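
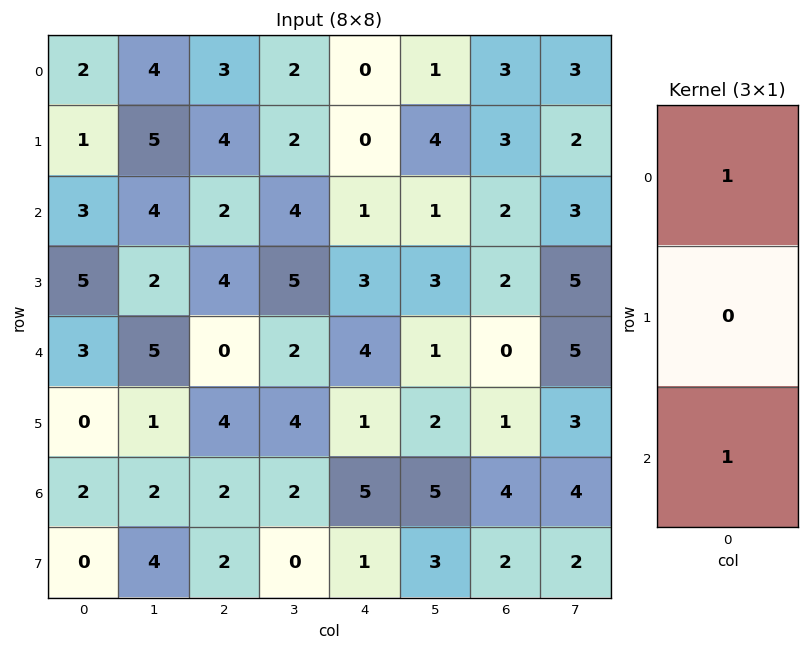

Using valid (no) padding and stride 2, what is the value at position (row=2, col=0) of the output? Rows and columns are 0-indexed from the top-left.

5

The receptive field on the input at this output position is [3 / 0 / 2]. Elementwise product with the kernel and sum: 3·1 + 2·1.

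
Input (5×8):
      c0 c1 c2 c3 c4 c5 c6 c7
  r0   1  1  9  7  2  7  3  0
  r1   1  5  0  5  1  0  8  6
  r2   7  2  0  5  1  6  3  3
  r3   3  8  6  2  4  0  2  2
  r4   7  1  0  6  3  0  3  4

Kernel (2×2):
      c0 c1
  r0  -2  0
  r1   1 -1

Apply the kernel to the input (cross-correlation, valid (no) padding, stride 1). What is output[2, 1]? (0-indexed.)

The receptive field on the input at this output position is [2 0 / 8 6]. Elementwise product with the kernel and sum: 2·-2 + 8·1 + 6·-1.

-2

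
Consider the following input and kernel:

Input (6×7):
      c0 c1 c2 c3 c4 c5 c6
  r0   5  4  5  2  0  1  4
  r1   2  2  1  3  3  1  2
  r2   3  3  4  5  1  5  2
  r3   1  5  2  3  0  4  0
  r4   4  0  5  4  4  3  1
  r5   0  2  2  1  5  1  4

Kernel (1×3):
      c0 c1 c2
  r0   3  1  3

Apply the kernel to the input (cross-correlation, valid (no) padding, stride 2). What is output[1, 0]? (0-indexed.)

24

The receptive field on the input at this output position is [3 3 4]. Elementwise product with the kernel and sum: 3·3 + 3·1 + 4·3.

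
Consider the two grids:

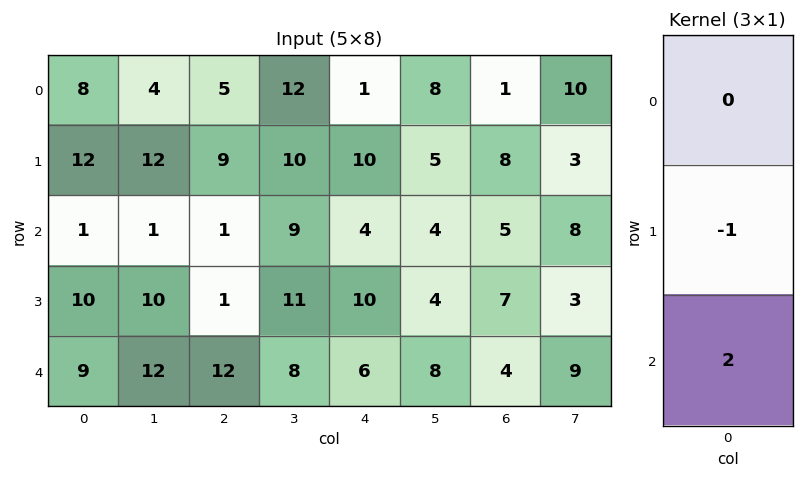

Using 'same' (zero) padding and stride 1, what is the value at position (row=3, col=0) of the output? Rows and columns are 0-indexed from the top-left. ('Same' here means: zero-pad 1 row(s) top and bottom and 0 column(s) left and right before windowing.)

The receptive field on the zero-padded input at this output position is [1 / 10 / 9]. Elementwise product with the kernel and sum: 10·-1 + 9·2.

8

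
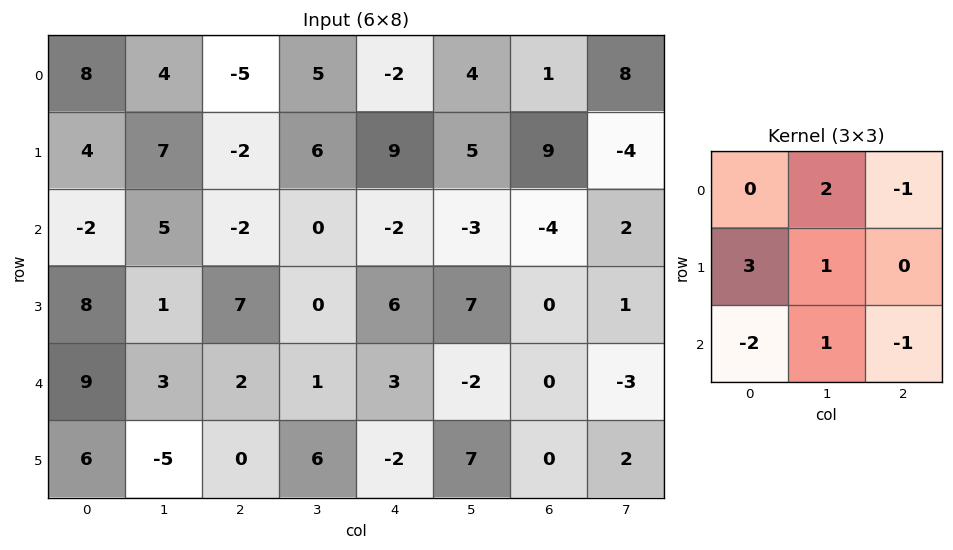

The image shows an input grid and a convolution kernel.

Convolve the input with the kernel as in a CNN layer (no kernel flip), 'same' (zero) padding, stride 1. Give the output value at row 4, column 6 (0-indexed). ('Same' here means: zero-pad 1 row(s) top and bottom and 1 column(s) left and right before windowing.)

-23

The receptive field on the zero-padded input at this output position is [7 0 1 / -2 0 -3 / 7 0 2]. Elementwise product with the kernel and sum: 0·2 + 1·-1 + -2·3 + 0·1 + 7·-2 + 0·1 + 2·-1.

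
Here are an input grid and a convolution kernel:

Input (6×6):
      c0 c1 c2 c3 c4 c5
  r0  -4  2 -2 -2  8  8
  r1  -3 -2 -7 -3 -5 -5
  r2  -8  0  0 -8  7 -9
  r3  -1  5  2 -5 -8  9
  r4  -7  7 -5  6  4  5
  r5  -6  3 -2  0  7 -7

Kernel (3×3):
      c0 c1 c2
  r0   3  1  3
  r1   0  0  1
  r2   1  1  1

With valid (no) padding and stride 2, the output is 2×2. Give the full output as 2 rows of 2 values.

-31 10
-27 10

Output[0,0]: The receptive field on the input at this output position is [-4 2 -2 / -3 -2 -7 / -8 0 0]. Elementwise product with the kernel and sum: -4·3 + 2·1 + -2·3 + -7·1 + -8·1 + 0·1 + 0·1.
Output[0,1]: The receptive field on the input at this output position is [-2 -2 8 / -7 -3 -5 / 0 -8 7]. Elementwise product with the kernel and sum: -2·3 + -2·1 + 8·3 + -5·1 + 0·1 + -8·1 + 7·1.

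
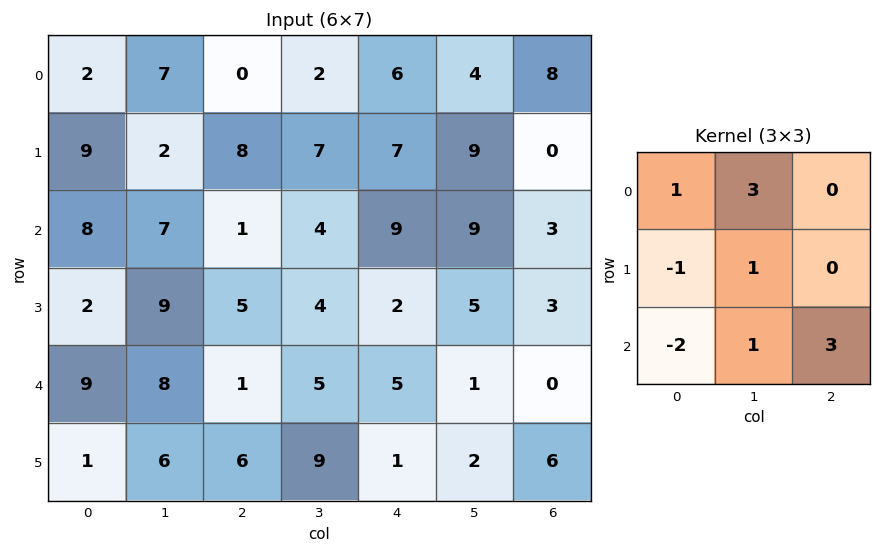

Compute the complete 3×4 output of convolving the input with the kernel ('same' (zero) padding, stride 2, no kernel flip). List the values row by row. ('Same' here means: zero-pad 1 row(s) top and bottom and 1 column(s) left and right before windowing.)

17 18 24 -14
64 19 42 -4
34 38 -1 15

Output[0,0]: The receptive field on the zero-padded input at this output position is [0 0 0 / 0 2 7 / 0 9 2]. Elementwise product with the kernel and sum: 0·1 + 0·3 + 0·-1 + 2·1 + 0·-2 + 9·1 + 2·3.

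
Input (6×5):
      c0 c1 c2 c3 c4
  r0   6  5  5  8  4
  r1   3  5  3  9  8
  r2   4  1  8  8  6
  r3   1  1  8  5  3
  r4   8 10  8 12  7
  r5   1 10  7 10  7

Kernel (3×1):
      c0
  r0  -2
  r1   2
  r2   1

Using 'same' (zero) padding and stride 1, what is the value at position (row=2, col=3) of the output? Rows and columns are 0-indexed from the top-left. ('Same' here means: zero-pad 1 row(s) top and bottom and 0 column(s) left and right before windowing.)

The receptive field on the zero-padded input at this output position is [9 / 8 / 5]. Elementwise product with the kernel and sum: 9·-2 + 8·2 + 5·1.

3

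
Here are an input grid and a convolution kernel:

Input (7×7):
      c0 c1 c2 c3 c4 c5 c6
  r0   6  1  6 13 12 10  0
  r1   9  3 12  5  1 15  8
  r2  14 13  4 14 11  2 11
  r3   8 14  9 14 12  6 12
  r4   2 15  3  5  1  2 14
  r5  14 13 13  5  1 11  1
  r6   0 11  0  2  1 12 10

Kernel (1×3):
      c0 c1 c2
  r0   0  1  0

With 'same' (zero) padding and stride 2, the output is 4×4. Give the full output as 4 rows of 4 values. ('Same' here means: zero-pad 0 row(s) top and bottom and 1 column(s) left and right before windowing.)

6 6 12 0
14 4 11 11
2 3 1 14
0 0 1 10

Output[0,0]: The receptive field on the zero-padded input at this output position is [0 6 1]. Elementwise product with the kernel and sum: 6·1.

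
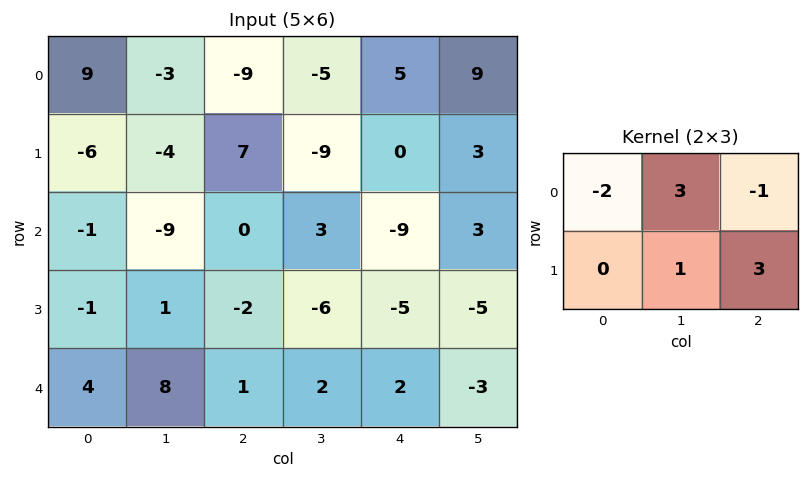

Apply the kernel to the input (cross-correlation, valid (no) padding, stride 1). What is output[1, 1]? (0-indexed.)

47

The receptive field on the input at this output position is [-4 7 -9 / -9 0 3]. Elementwise product with the kernel and sum: -4·-2 + 7·3 + -9·-1 + 0·1 + 3·3.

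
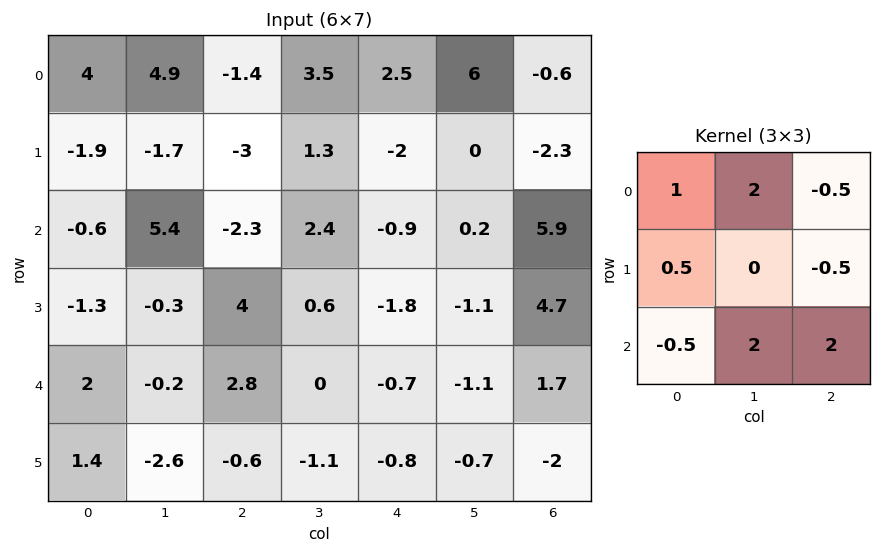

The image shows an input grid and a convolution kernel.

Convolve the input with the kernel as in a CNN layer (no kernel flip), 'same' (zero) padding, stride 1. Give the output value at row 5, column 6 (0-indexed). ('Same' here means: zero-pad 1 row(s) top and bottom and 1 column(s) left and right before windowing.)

The receptive field on the zero-padded input at this output position is [-1.1 1.7 0 / -0.7 -2 0 / 0 0 0]. Elementwise product with the kernel and sum: -1.1·1 + 1.7·2 + 0·-0.5 + -0.7·0.5 + 0·-0.5 + 0·-0.5 + 0·2 + 0·2.

1.95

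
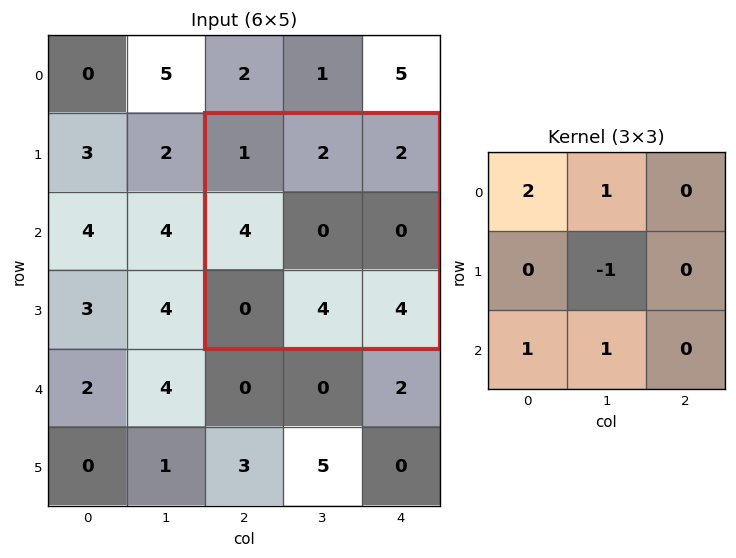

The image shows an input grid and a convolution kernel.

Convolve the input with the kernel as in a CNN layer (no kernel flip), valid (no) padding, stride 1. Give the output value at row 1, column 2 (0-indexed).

The receptive field on the input at this output position is [1 2 2 / 4 0 0 / 0 4 4]. Elementwise product with the kernel and sum: 1·2 + 2·1 + 0·-1 + 0·1 + 4·1.

8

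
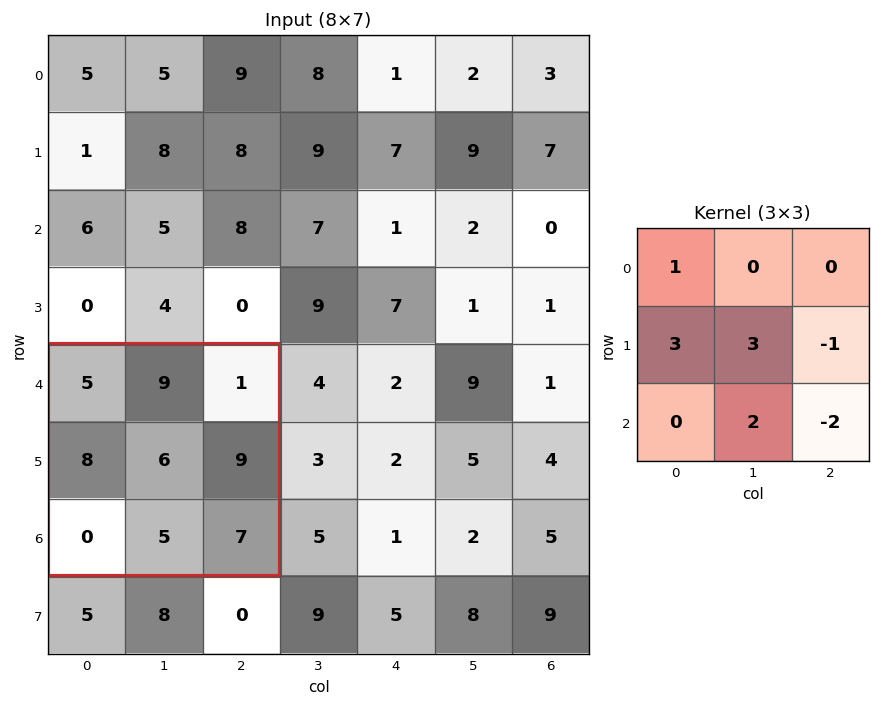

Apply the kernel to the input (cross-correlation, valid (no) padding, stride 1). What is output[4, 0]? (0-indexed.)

The receptive field on the input at this output position is [5 9 1 / 8 6 9 / 0 5 7]. Elementwise product with the kernel and sum: 5·1 + 8·3 + 6·3 + 9·-1 + 5·2 + 7·-2.

34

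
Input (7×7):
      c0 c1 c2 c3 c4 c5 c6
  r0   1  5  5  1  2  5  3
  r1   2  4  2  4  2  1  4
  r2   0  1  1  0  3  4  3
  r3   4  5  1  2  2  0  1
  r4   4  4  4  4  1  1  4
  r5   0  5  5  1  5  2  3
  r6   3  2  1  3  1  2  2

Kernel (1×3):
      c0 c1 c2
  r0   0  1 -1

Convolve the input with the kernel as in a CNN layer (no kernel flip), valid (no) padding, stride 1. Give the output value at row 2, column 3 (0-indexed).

-1

The receptive field on the input at this output position is [0 3 4]. Elementwise product with the kernel and sum: 3·1 + 4·-1.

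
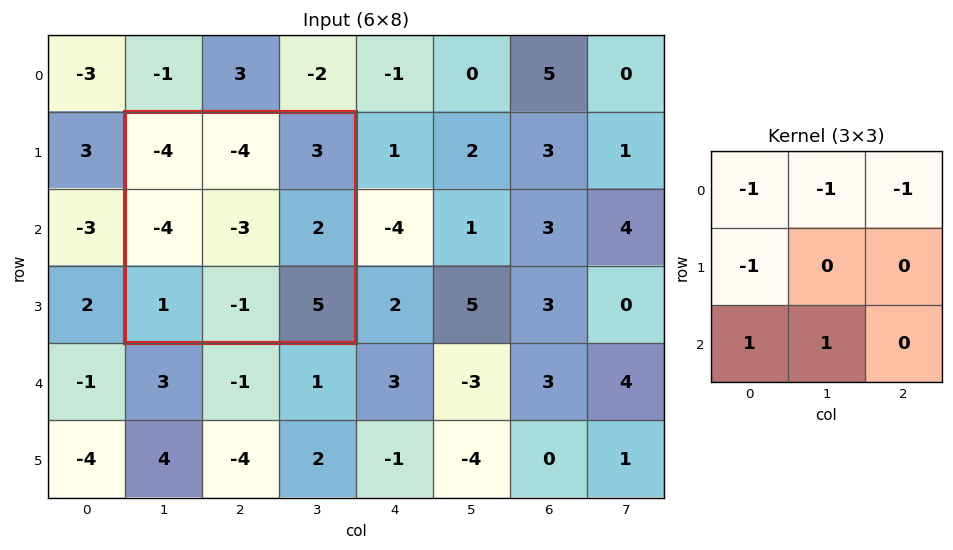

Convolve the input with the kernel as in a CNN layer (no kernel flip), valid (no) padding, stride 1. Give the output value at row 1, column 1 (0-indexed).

The receptive field on the input at this output position is [-4 -4 3 / -4 -3 2 / 1 -1 5]. Elementwise product with the kernel and sum: -4·-1 + -4·-1 + 3·-1 + -4·-1 + 1·1 + -1·1.

9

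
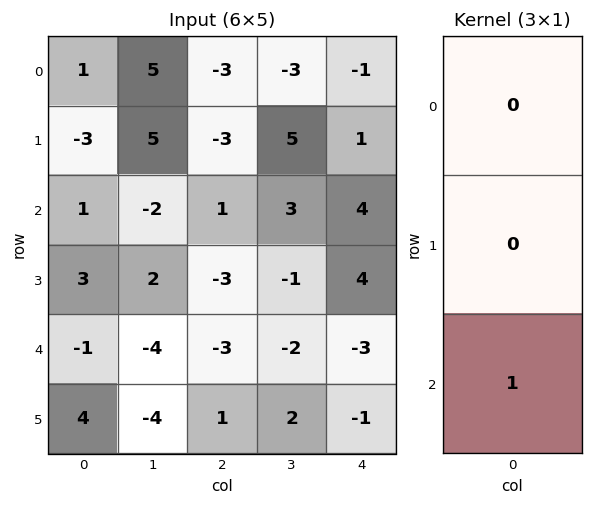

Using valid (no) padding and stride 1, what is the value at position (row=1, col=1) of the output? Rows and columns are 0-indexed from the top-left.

The receptive field on the input at this output position is [5 / -2 / 2]. Elementwise product with the kernel and sum: 2·1.

2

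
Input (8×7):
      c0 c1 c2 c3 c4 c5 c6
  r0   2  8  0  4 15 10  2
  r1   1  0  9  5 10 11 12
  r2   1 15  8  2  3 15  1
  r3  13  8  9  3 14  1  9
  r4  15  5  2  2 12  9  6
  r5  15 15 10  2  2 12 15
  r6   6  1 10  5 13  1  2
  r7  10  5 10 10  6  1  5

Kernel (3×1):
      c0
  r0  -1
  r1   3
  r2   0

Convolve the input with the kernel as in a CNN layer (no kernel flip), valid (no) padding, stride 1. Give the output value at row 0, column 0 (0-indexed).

1

The receptive field on the input at this output position is [2 / 1 / 1]. Elementwise product with the kernel and sum: 2·-1 + 1·3.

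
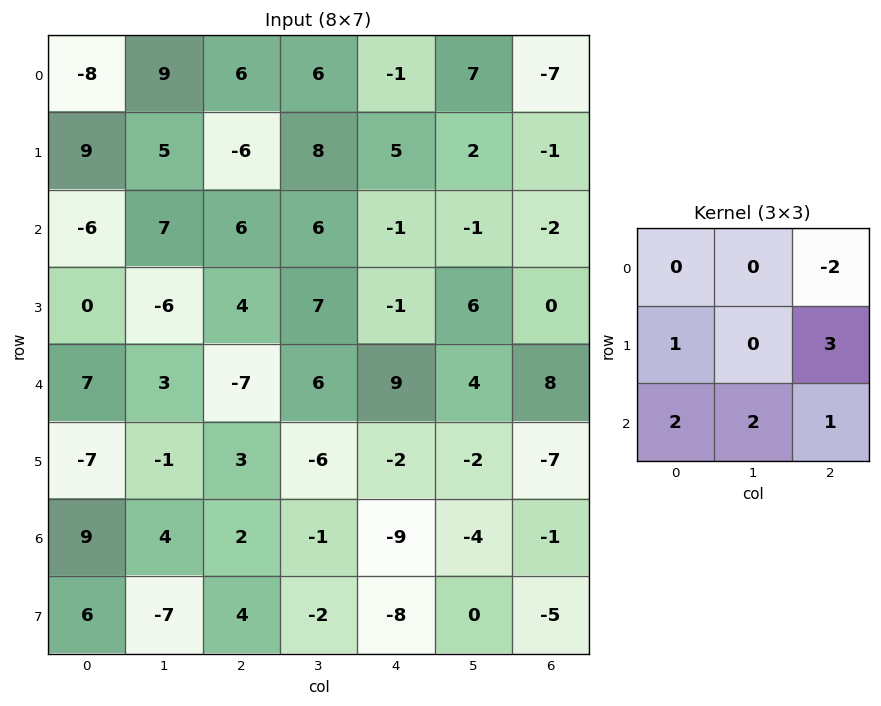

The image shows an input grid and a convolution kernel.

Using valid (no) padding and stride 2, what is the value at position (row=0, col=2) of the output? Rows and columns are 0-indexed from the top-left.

10

The receptive field on the input at this output position is [-1 7 -7 / 5 2 -1 / -1 -1 -2]. Elementwise product with the kernel and sum: -7·-2 + 5·1 + -1·3 + -1·2 + -1·2 + -2·1.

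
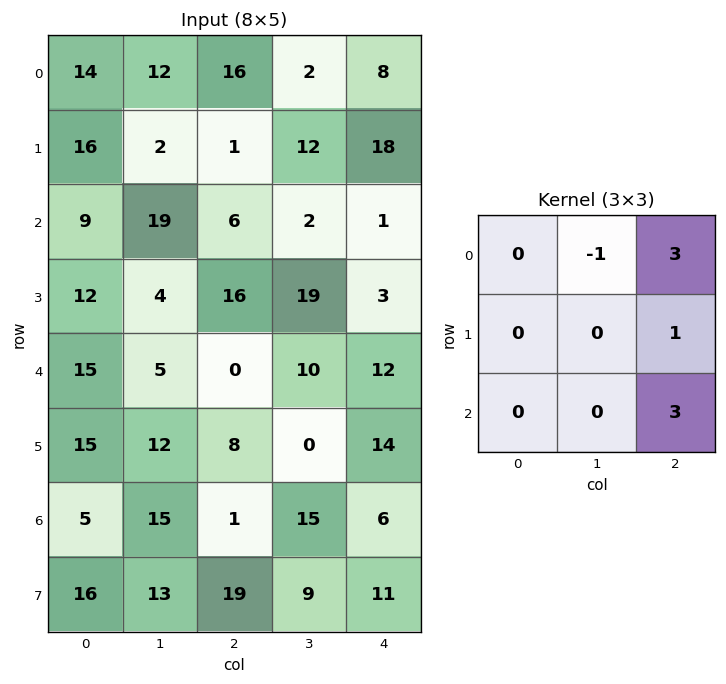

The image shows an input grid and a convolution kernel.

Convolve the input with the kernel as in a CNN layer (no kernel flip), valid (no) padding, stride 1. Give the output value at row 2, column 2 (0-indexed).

The receptive field on the input at this output position is [6 2 1 / 16 19 3 / 0 10 12]. Elementwise product with the kernel and sum: 2·-1 + 1·3 + 3·1 + 12·3.

40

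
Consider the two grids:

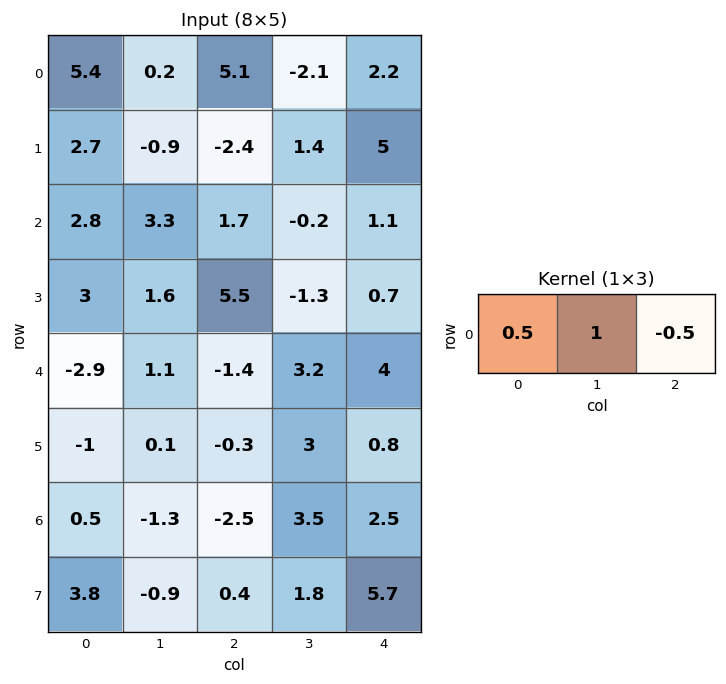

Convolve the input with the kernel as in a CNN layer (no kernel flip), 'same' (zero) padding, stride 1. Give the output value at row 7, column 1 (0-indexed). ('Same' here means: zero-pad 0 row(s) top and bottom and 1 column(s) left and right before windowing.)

0.8

The receptive field on the zero-padded input at this output position is [3.8 -0.9 0.4]. Elementwise product with the kernel and sum: 3.8·0.5 + -0.9·1 + 0.4·-0.5.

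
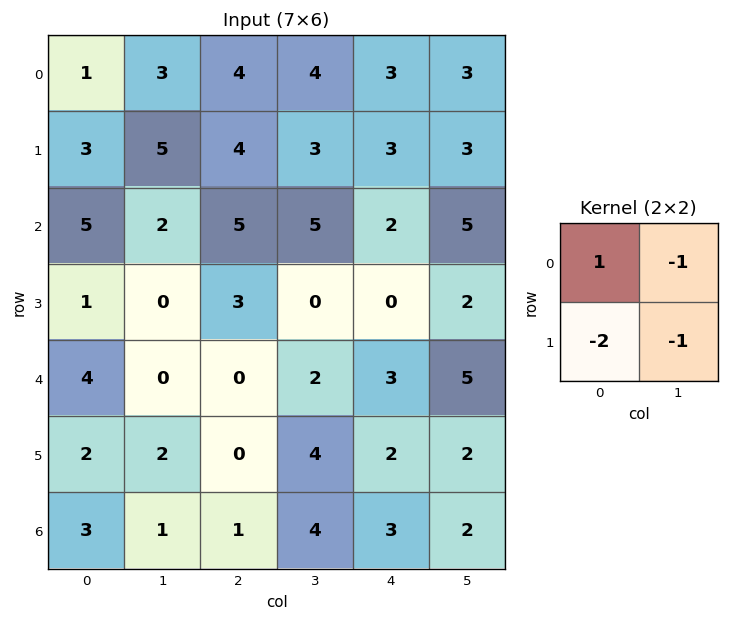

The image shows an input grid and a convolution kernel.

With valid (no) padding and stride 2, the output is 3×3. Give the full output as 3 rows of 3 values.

Output[0,0]: The receptive field on the input at this output position is [1 3 / 3 5]. Elementwise product with the kernel and sum: 1·1 + 3·-1 + 3·-2 + 5·-1.

-13 -11 -9
1 -6 -5
-2 -6 -8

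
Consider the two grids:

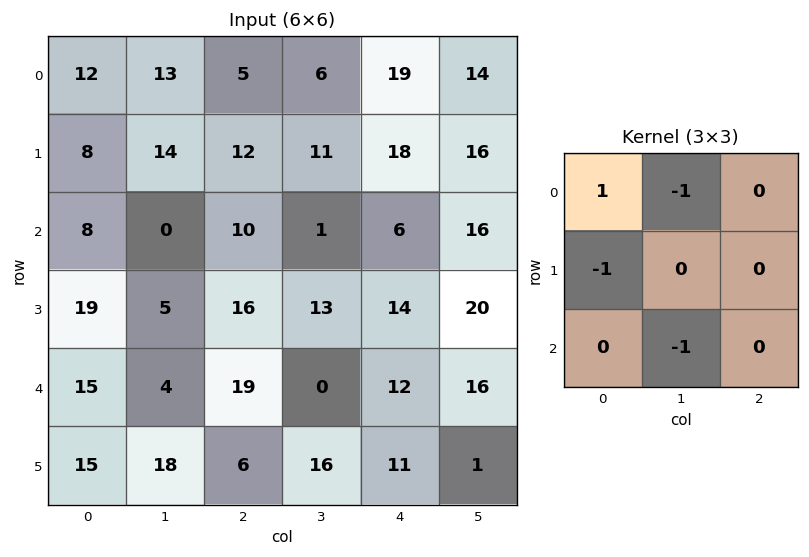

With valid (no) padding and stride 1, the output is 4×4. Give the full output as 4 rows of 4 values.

-9 -16 -14 -30
-19 -14 -22 -22
-15 -34 -7 -30
-19 -21 -32 -12

Output[0,0]: The receptive field on the input at this output position is [12 13 5 / 8 14 12 / 8 0 10]. Elementwise product with the kernel and sum: 12·1 + 13·-1 + 8·-1 + 0·-1.
Output[0,1]: The receptive field on the input at this output position is [13 5 6 / 14 12 11 / 0 10 1]. Elementwise product with the kernel and sum: 13·1 + 5·-1 + 14·-1 + 10·-1.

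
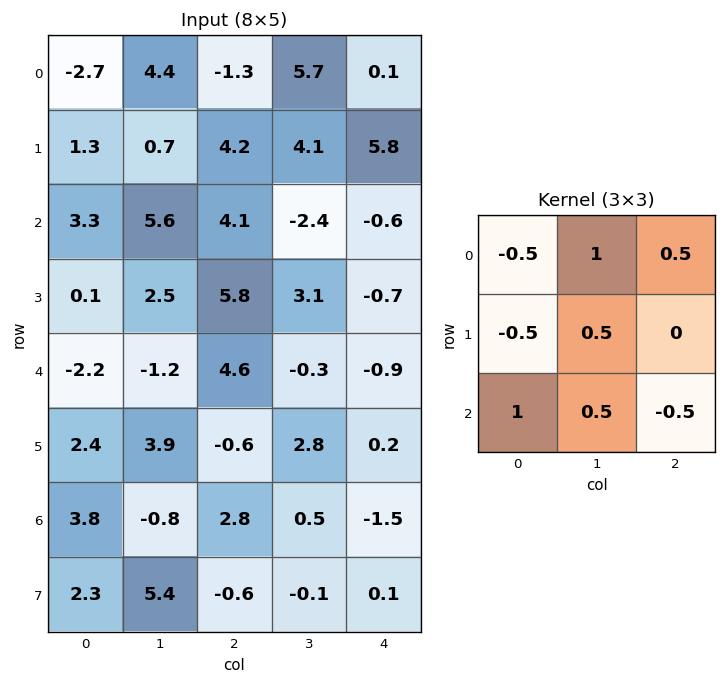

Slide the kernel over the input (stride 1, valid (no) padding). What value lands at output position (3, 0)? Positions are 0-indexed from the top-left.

The receptive field on the input at this output position is [0.1 2.5 5.8 / -2.2 -1.2 4.6 / 2.4 3.9 -0.6]. Elementwise product with the kernel and sum: 0.1·-0.5 + 2.5·1 + 5.8·0.5 + -2.2·-0.5 + -1.2·0.5 + 2.4·1 + 3.9·0.5 + -0.6·-0.5.

10.5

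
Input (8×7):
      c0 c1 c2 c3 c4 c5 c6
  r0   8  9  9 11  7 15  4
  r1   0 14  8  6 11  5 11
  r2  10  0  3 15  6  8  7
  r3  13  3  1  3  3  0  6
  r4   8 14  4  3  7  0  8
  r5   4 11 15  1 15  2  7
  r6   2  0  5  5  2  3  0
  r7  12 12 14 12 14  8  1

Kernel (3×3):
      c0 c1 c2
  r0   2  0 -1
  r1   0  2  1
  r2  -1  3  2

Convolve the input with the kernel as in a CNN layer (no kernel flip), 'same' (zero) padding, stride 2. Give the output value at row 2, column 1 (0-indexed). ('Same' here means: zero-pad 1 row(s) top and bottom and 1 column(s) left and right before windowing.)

The receptive field on the zero-padded input at this output position is [3 1 3 / 14 4 3 / 11 15 1]. Elementwise product with the kernel and sum: 3·2 + 3·-1 + 4·2 + 3·1 + 11·-1 + 15·3 + 1·2.

50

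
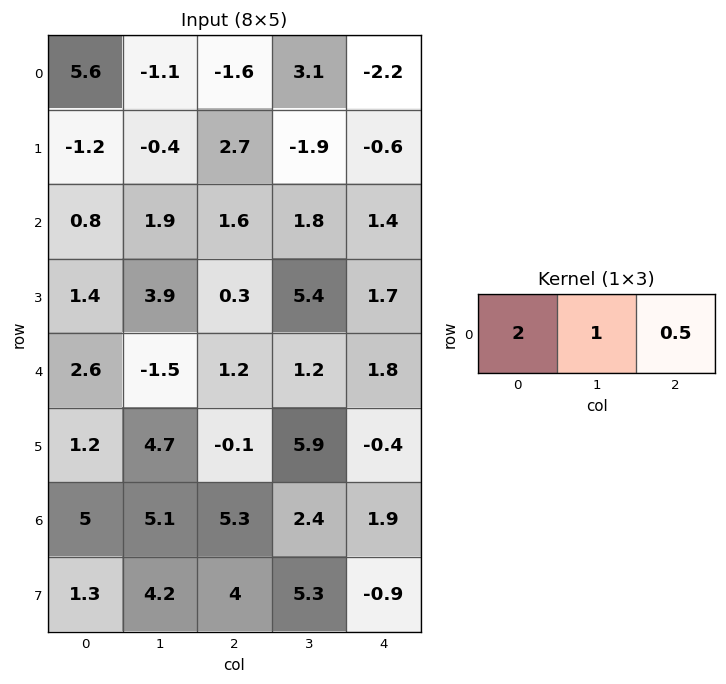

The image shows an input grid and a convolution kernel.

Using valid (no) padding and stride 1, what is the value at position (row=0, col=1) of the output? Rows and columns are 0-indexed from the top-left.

-2.25

The receptive field on the input at this output position is [-1.1 -1.6 3.1]. Elementwise product with the kernel and sum: -1.1·2 + -1.6·1 + 3.1·0.5.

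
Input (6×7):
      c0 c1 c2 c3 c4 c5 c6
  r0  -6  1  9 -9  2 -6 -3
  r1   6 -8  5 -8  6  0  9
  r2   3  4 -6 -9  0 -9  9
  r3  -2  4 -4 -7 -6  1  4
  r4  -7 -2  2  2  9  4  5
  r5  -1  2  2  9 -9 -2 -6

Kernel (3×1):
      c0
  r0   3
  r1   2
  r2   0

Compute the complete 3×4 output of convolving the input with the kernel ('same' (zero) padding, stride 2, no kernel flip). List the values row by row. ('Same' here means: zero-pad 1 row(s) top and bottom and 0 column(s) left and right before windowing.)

-12 18 4 -6
24 3 18 45
-20 -8 0 22

Output[0,0]: The receptive field on the zero-padded input at this output position is [0 / -6 / 6]. Elementwise product with the kernel and sum: 0·3 + -6·2.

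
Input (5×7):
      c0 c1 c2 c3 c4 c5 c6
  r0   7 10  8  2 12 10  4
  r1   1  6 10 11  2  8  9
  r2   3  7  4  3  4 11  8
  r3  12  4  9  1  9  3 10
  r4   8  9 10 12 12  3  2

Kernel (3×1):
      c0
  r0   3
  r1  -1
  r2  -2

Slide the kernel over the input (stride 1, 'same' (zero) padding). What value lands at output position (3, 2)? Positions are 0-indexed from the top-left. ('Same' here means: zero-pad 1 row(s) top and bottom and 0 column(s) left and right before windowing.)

-17

The receptive field on the zero-padded input at this output position is [4 / 9 / 10]. Elementwise product with the kernel and sum: 4·3 + 9·-1 + 10·-2.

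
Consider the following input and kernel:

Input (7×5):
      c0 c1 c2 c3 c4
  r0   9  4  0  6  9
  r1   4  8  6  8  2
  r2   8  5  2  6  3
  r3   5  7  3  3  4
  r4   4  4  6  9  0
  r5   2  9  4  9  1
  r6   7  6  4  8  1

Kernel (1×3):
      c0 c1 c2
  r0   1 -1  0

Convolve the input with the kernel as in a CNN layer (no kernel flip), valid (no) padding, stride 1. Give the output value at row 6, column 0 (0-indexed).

1

The receptive field on the input at this output position is [7 6 4]. Elementwise product with the kernel and sum: 7·1 + 6·-1.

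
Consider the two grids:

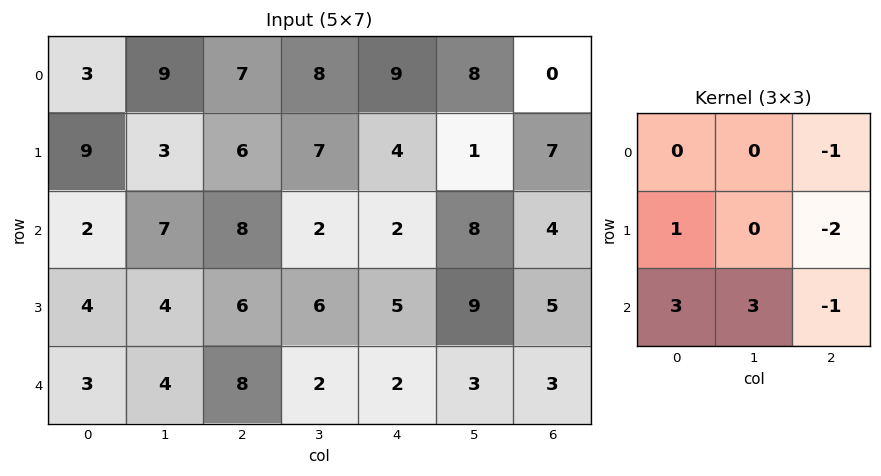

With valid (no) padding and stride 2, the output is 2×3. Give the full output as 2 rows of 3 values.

Output[0,0]: The receptive field on the input at this output position is [3 9 7 / 9 3 6 / 2 7 8]. Elementwise product with the kernel and sum: 7·-1 + 9·1 + 6·-2 + 2·3 + 7·3 + 8·-1.
Output[0,1]: The receptive field on the input at this output position is [7 8 9 / 6 7 4 / 8 2 2]. Elementwise product with the kernel and sum: 9·-1 + 6·1 + 4·-2 + 8·3 + 2·3 + 2·-1.

9 17 16
-3 22 3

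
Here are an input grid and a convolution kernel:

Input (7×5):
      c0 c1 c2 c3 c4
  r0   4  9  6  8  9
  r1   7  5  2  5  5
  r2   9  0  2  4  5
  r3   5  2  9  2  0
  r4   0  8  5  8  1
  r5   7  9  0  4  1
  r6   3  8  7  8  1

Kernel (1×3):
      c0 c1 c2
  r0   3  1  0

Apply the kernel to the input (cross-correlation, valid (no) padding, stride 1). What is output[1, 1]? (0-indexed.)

17

The receptive field on the input at this output position is [5 2 5]. Elementwise product with the kernel and sum: 5·3 + 2·1.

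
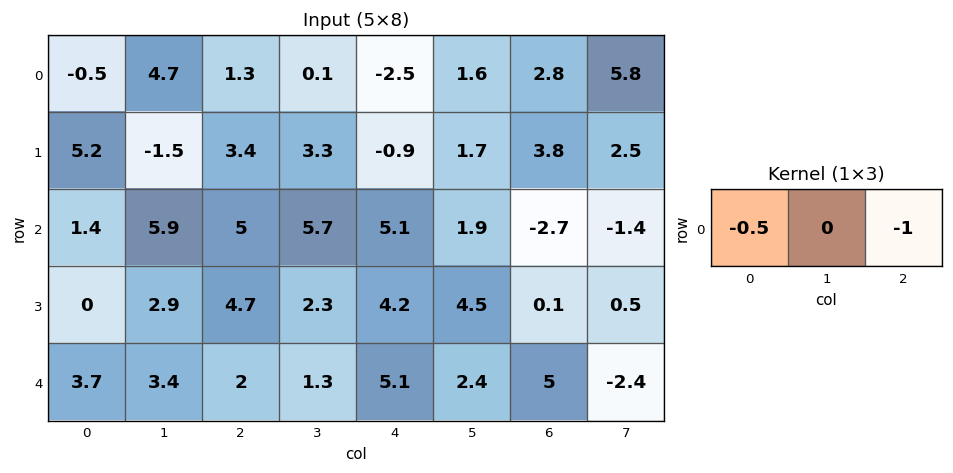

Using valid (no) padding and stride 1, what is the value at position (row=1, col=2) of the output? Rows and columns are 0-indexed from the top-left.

-0.8

The receptive field on the input at this output position is [3.4 3.3 -0.9]. Elementwise product with the kernel and sum: 3.4·-0.5 + -0.9·-1.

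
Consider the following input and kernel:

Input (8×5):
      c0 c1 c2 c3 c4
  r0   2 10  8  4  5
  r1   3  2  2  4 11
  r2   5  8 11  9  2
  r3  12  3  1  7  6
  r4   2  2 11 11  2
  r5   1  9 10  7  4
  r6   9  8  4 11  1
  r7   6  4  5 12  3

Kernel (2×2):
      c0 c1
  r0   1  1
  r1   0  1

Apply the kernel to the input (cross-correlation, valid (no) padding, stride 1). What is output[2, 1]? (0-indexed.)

20

The receptive field on the input at this output position is [8 11 / 3 1]. Elementwise product with the kernel and sum: 8·1 + 11·1 + 1·1.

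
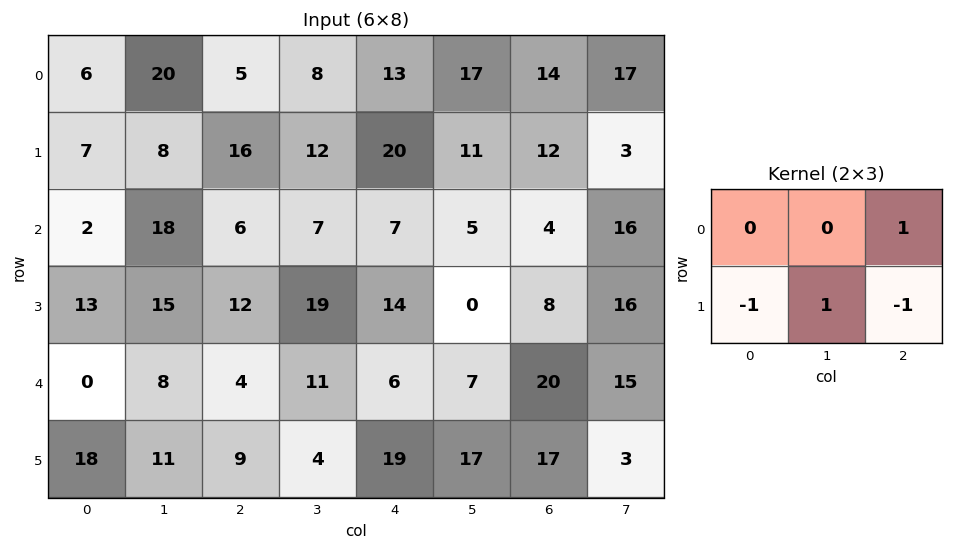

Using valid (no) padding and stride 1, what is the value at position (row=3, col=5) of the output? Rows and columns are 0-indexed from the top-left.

The receptive field on the input at this output position is [0 8 16 / 7 20 15]. Elementwise product with the kernel and sum: 16·1 + 7·-1 + 20·1 + 15·-1.

14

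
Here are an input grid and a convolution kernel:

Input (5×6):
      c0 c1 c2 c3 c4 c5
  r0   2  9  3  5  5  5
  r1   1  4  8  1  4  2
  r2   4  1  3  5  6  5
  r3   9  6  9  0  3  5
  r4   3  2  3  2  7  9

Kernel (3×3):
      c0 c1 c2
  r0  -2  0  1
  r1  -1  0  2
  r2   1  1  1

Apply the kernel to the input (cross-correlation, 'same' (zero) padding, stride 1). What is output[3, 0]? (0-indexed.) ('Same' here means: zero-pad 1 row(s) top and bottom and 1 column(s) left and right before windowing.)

The receptive field on the zero-padded input at this output position is [0 4 1 / 0 9 6 / 0 3 2]. Elementwise product with the kernel and sum: 0·-2 + 1·1 + 0·-1 + 6·2 + 0·1 + 3·1 + 2·1.

18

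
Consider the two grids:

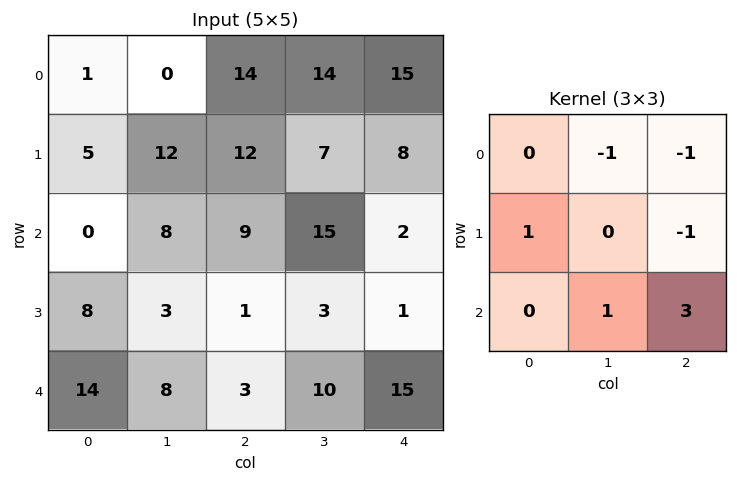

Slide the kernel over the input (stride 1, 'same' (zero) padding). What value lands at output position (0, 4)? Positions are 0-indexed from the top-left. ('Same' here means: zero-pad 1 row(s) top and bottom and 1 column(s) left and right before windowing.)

The receptive field on the zero-padded input at this output position is [0 0 0 / 14 15 0 / 7 8 0]. Elementwise product with the kernel and sum: 0·-1 + 0·-1 + 14·1 + 0·-1 + 8·1 + 0·3.

22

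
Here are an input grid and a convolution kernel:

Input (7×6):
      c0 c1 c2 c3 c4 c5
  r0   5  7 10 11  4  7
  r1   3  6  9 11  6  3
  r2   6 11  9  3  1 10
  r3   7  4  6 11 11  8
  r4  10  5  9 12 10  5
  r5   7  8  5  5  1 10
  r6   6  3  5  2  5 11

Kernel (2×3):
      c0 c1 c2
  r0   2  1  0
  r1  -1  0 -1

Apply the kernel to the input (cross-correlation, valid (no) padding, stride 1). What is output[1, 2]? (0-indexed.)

The receptive field on the input at this output position is [9 11 6 / 9 3 1]. Elementwise product with the kernel and sum: 9·2 + 11·1 + 9·-1 + 1·-1.

19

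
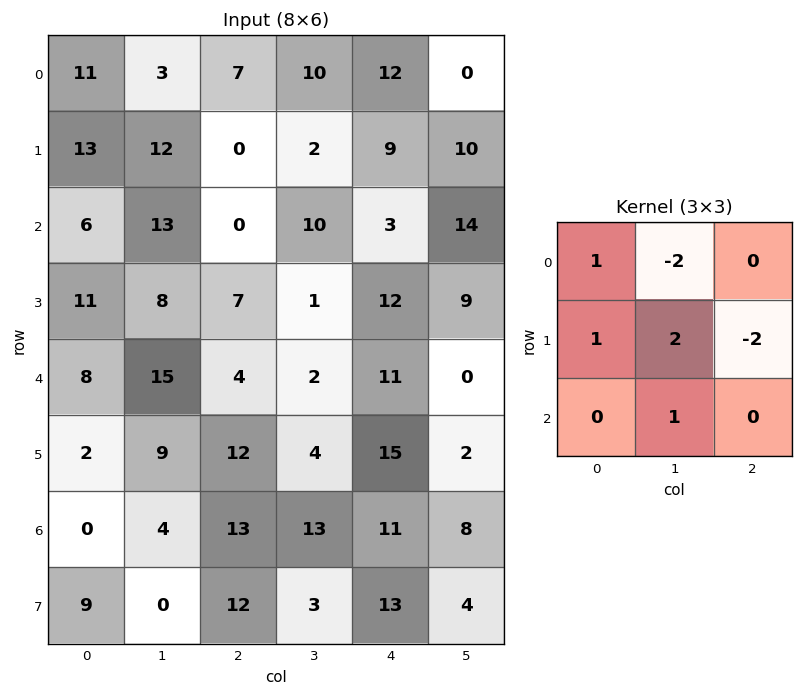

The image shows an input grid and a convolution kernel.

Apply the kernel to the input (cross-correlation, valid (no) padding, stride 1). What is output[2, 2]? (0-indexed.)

The receptive field on the input at this output position is [0 10 3 / 7 1 12 / 4 2 11]. Elementwise product with the kernel and sum: 0·1 + 10·-2 + 7·1 + 1·2 + 12·-2 + 2·1.

-33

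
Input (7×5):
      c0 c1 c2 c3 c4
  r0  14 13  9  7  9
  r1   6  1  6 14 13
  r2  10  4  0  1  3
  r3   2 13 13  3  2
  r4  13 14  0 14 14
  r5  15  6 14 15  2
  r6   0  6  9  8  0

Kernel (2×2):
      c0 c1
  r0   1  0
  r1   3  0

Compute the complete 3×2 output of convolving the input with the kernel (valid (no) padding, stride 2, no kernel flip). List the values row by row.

Output[0,0]: The receptive field on the input at this output position is [14 13 / 6 1]. Elementwise product with the kernel and sum: 14·1 + 6·3.

32 27
16 39
58 42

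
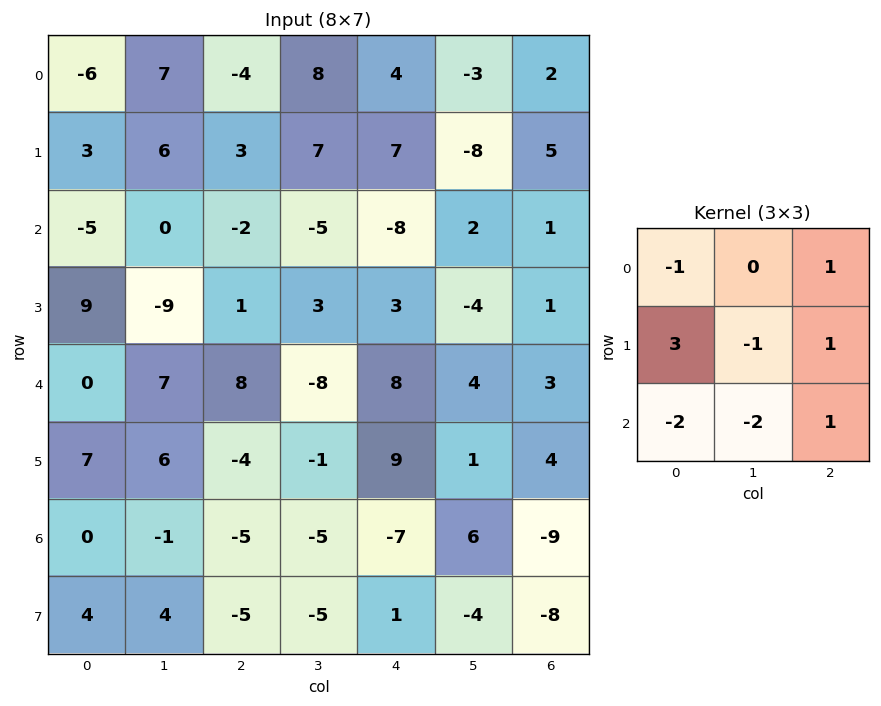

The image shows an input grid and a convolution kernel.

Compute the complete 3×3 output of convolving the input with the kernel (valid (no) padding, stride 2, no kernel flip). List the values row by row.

Output[0,0]: The receptive field on the input at this output position is [-6 7 -4 / 3 6 3 / -5 0 -2]. Elementwise product with the kernel and sum: -6·-1 + -4·1 + 3·3 + 6·-1 + 3·1 + -5·-2 + 0·-2 + -2·1.
Output[0,1]: The receptive field on the input at this output position is [-4 8 4 / 3 7 7 / -2 -5 -8]. Elementwise product with the kernel and sum: -4·-1 + 4·1 + 3·3 + 7·-1 + 7·1 + -2·-2 + -5·-2 + -8·1.

16 23 45
34 5 2
16 11 18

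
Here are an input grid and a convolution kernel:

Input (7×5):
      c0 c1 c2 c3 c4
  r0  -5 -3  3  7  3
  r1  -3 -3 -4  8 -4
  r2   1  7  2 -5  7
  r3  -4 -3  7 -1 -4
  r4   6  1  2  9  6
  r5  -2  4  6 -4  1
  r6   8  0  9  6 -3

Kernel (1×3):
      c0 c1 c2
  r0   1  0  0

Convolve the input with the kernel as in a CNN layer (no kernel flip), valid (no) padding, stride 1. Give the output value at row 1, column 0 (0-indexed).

The receptive field on the input at this output position is [-3 -3 -4]. Elementwise product with the kernel and sum: -3·1.

-3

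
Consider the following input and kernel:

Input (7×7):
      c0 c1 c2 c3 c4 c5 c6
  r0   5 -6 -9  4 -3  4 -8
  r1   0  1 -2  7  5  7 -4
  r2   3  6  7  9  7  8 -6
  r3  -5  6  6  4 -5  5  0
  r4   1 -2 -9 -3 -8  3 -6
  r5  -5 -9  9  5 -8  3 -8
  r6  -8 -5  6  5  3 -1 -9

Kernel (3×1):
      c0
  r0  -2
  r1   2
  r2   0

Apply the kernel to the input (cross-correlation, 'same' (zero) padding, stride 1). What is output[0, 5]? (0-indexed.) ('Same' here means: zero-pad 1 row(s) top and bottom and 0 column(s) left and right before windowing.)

The receptive field on the zero-padded input at this output position is [0 / 4 / 7]. Elementwise product with the kernel and sum: 0·-2 + 4·2.

8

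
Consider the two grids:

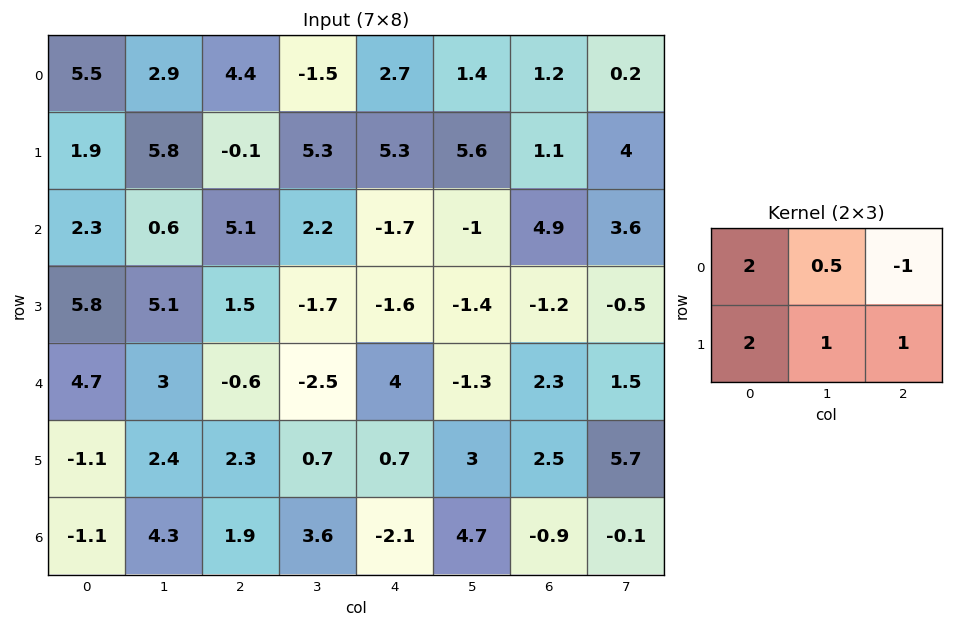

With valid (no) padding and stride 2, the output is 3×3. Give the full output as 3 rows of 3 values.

17.55 15.75 22.2
18 12.7 -14.6
14 -0.45 11.95

Output[0,0]: The receptive field on the input at this output position is [5.5 2.9 4.4 / 1.9 5.8 -0.1]. Elementwise product with the kernel and sum: 5.5·2 + 2.9·0.5 + 4.4·-1 + 1.9·2 + 5.8·1 + -0.1·1.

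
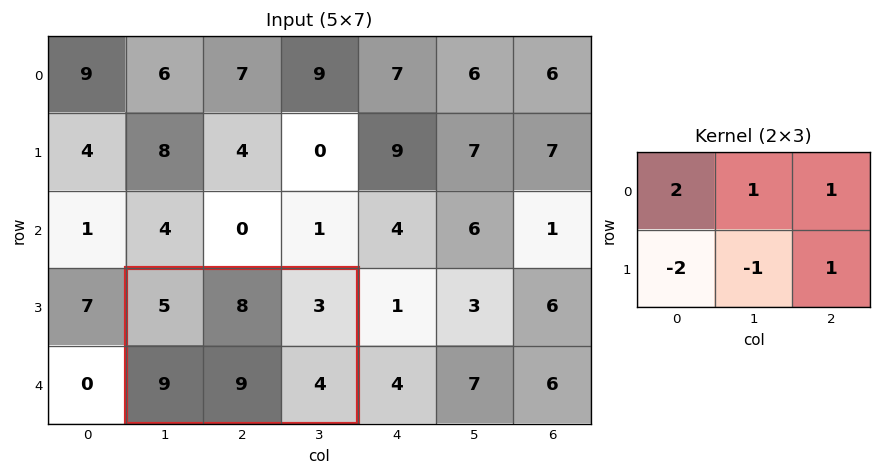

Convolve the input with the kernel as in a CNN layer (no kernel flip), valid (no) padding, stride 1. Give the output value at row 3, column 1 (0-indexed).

The receptive field on the input at this output position is [5 8 3 / 9 9 4]. Elementwise product with the kernel and sum: 5·2 + 8·1 + 3·1 + 9·-2 + 9·-1 + 4·1.

-2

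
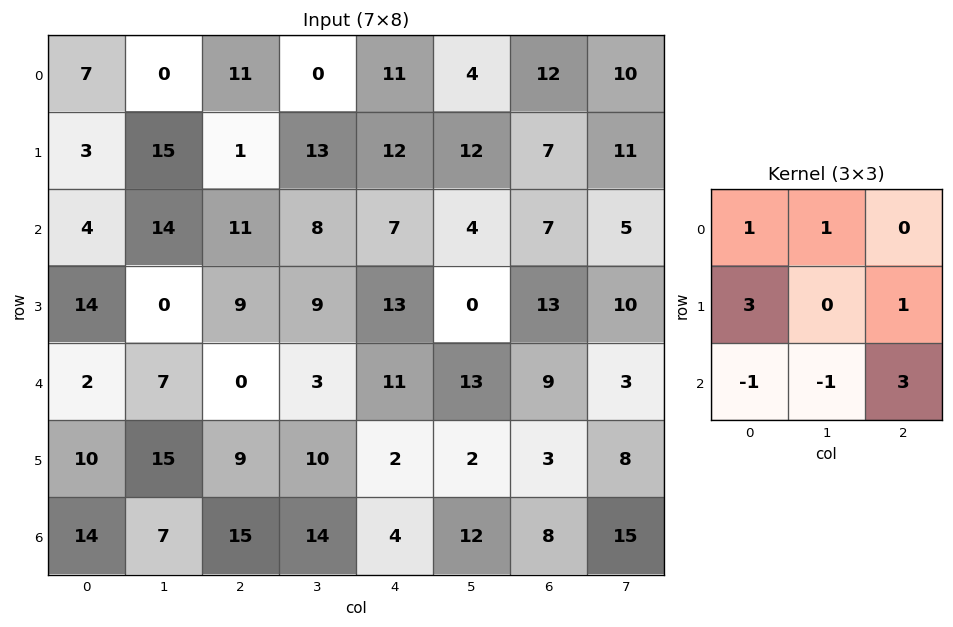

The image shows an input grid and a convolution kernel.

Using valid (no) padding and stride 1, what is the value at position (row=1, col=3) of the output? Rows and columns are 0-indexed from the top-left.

31

The receptive field on the input at this output position is [13 12 12 / 8 7 4 / 9 13 0]. Elementwise product with the kernel and sum: 13·1 + 12·1 + 8·3 + 4·1 + 9·-1 + 13·-1 + 0·3.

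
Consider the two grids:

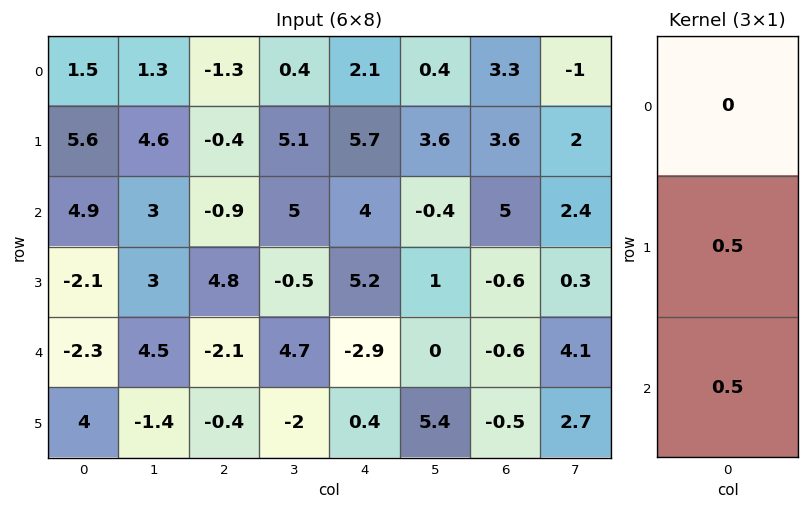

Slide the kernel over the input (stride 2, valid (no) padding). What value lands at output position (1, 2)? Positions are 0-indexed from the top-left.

The receptive field on the input at this output position is [4 / 5.2 / -2.9]. Elementwise product with the kernel and sum: 5.2·0.5 + -2.9·0.5.

1.15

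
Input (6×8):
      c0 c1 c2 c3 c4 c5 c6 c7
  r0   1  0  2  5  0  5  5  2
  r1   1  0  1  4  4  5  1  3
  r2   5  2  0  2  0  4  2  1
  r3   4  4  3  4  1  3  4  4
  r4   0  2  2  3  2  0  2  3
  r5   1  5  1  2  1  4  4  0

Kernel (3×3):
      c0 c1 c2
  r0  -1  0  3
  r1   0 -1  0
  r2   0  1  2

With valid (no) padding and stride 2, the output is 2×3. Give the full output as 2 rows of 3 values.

7 -4 18
-3 3 7

Output[0,0]: The receptive field on the input at this output position is [1 0 2 / 1 0 1 / 5 2 0]. Elementwise product with the kernel and sum: 1·-1 + 2·3 + 0·-1 + 2·1 + 0·2.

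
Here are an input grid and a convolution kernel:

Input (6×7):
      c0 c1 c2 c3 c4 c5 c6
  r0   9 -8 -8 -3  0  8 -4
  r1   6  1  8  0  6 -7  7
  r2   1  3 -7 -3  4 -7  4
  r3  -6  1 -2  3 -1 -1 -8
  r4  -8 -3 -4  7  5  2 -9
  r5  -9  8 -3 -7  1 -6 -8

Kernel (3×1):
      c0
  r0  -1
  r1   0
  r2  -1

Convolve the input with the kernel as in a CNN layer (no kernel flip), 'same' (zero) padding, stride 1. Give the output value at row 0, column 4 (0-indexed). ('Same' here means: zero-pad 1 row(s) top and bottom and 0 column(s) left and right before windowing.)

The receptive field on the zero-padded input at this output position is [0 / 0 / 6]. Elementwise product with the kernel and sum: 0·-1 + 6·-1.

-6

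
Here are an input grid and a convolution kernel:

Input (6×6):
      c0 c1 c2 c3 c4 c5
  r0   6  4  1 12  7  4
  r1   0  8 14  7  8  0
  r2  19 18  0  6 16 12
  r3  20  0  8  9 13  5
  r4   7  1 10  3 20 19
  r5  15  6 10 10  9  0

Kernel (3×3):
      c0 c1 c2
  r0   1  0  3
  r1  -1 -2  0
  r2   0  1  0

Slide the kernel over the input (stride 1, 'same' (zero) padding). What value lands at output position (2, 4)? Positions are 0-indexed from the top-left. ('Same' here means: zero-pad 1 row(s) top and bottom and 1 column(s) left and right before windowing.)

-18

The receptive field on the zero-padded input at this output position is [7 8 0 / 6 16 12 / 9 13 5]. Elementwise product with the kernel and sum: 7·1 + 0·3 + 6·-1 + 16·-2 + 13·1.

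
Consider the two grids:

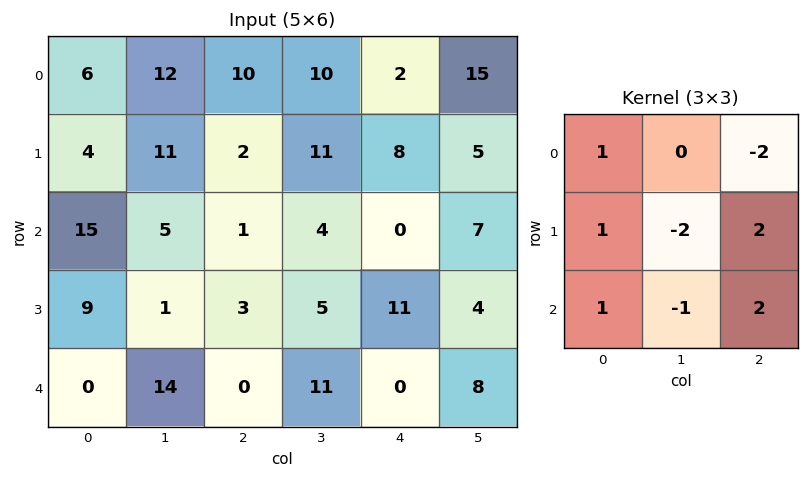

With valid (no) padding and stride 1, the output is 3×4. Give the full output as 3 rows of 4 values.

-16 33 -1 3
21 8 -1 21
12 38 5 8

Output[0,0]: The receptive field on the input at this output position is [6 12 10 / 4 11 2 / 15 5 1]. Elementwise product with the kernel and sum: 6·1 + 10·-2 + 4·1 + 11·-2 + 2·2 + 15·1 + 5·-1 + 1·2.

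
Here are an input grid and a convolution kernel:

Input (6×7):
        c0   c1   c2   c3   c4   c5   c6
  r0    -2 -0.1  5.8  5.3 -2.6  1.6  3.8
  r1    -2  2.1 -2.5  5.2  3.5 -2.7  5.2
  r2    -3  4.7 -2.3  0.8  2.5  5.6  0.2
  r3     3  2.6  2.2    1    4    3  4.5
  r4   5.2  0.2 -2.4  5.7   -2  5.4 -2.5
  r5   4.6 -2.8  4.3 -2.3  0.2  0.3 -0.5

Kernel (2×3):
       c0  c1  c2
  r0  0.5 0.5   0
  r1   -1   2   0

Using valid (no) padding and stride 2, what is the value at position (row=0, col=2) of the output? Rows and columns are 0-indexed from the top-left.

-9.4

The receptive field on the input at this output position is [-2.6 1.6 3.8 / 3.5 -2.7 5.2]. Elementwise product with the kernel and sum: -2.6·0.5 + 1.6·0.5 + 3.5·-1 + -2.7·2.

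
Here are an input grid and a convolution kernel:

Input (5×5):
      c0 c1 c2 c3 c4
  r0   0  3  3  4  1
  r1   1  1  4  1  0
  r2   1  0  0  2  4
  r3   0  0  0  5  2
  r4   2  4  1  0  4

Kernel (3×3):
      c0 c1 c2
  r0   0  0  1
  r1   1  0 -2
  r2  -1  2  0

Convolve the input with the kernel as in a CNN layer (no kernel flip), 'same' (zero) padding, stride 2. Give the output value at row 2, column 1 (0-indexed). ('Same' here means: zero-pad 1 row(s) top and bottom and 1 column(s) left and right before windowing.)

9

The receptive field on the zero-padded input at this output position is [0 0 5 / 4 1 0 / 0 0 0]. Elementwise product with the kernel and sum: 5·1 + 4·1 + 0·-2 + 0·-1 + 0·2.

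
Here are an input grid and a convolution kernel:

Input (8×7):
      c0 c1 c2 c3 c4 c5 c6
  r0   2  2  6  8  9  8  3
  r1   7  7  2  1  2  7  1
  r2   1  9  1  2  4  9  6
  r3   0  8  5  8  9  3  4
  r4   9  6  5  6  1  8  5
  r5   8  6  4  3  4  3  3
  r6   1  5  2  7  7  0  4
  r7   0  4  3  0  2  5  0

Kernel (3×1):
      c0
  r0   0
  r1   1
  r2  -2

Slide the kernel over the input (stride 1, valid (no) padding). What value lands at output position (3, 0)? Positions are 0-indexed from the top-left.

The receptive field on the input at this output position is [0 / 9 / 8]. Elementwise product with the kernel and sum: 9·1 + 8·-2.

-7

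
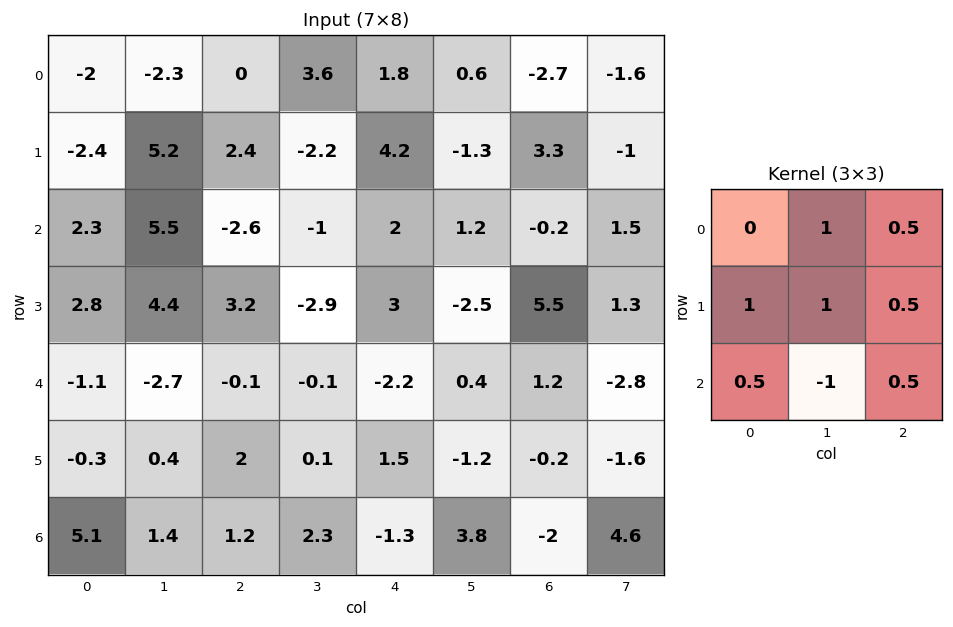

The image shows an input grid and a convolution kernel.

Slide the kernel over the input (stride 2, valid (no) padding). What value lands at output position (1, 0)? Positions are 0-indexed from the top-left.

15.1

The receptive field on the input at this output position is [2.3 5.5 -2.6 / 2.8 4.4 3.2 / -1.1 -2.7 -0.1]. Elementwise product with the kernel and sum: 5.5·1 + -2.6·0.5 + 2.8·1 + 4.4·1 + 3.2·0.5 + -1.1·0.5 + -2.7·-1 + -0.1·0.5.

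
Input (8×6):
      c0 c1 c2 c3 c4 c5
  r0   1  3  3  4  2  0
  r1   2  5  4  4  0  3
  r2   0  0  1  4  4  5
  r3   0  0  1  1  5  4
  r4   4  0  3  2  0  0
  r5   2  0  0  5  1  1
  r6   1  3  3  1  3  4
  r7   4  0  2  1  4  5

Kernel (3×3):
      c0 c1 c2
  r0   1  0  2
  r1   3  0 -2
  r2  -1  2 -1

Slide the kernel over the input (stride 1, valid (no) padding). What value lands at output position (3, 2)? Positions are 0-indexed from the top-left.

The receptive field on the input at this output position is [1 1 5 / 3 2 0 / 0 5 1]. Elementwise product with the kernel and sum: 1·1 + 5·2 + 3·3 + 0·-2 + 0·-1 + 5·2 + 1·-1.

29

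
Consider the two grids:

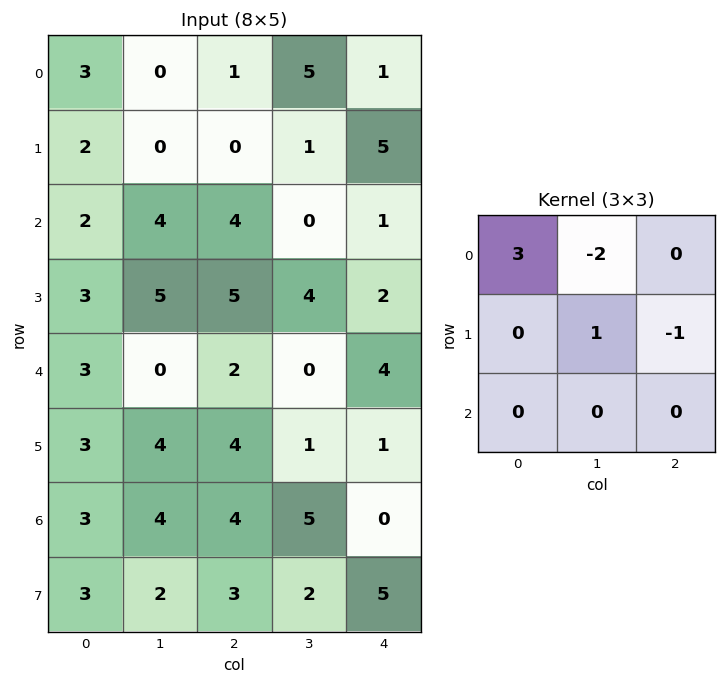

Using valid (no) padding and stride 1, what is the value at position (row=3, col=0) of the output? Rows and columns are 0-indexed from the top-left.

The receptive field on the input at this output position is [3 5 5 / 3 0 2 / 3 4 4]. Elementwise product with the kernel and sum: 3·3 + 5·-2 + 0·1 + 2·-1.

-3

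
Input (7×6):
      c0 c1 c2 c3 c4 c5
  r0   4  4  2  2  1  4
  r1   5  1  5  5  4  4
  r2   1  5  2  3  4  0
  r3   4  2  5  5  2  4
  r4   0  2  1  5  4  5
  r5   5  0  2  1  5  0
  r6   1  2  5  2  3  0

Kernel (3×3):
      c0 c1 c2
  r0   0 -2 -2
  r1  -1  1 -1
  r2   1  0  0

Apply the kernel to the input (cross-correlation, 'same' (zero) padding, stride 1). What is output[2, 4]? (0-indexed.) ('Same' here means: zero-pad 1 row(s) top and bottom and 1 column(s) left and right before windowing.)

-10

The receptive field on the zero-padded input at this output position is [5 4 4 / 3 4 0 / 5 2 4]. Elementwise product with the kernel and sum: 4·-2 + 4·-2 + 3·-1 + 4·1 + 0·-1 + 5·1.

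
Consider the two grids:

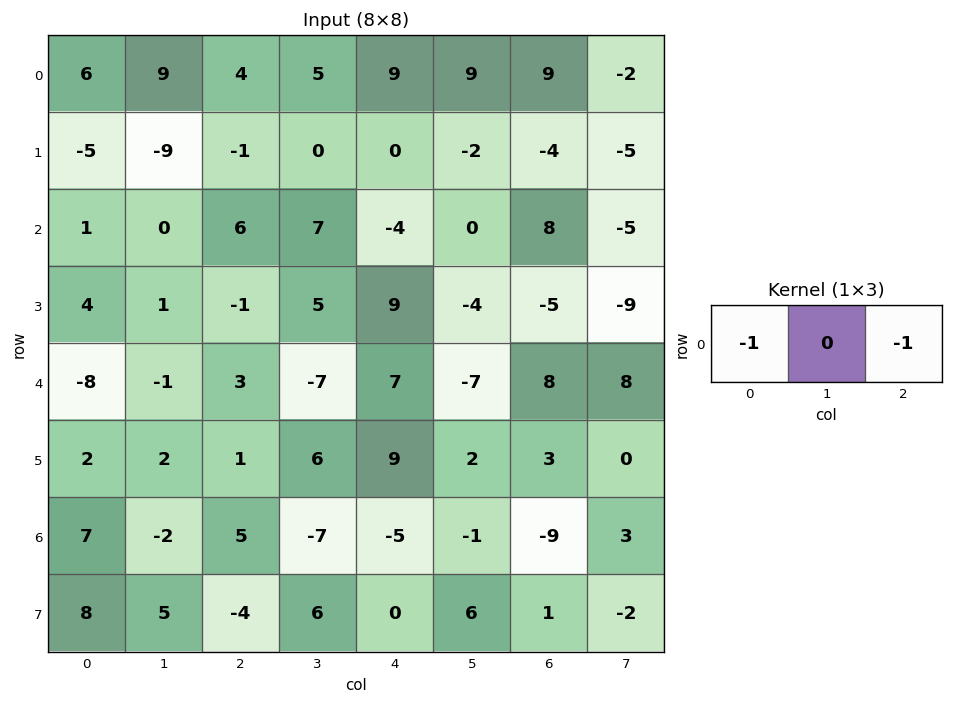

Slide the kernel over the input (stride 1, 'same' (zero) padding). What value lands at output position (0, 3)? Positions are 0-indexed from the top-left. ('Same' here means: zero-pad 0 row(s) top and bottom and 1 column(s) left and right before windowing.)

-13

The receptive field on the zero-padded input at this output position is [4 5 9]. Elementwise product with the kernel and sum: 4·-1 + 9·-1.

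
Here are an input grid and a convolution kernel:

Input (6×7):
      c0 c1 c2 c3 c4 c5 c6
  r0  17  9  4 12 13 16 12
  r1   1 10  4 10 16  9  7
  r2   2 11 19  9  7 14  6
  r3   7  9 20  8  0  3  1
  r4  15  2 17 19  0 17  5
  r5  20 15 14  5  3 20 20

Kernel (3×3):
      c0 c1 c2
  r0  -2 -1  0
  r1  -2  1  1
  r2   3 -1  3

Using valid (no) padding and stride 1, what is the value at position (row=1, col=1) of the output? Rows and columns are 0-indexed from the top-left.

The receptive field on the input at this output position is [10 4 10 / 11 19 9 / 9 20 8]. Elementwise product with the kernel and sum: 10·-2 + 4·-1 + 11·-2 + 19·1 + 9·1 + 9·3 + 20·-1 + 8·3.

13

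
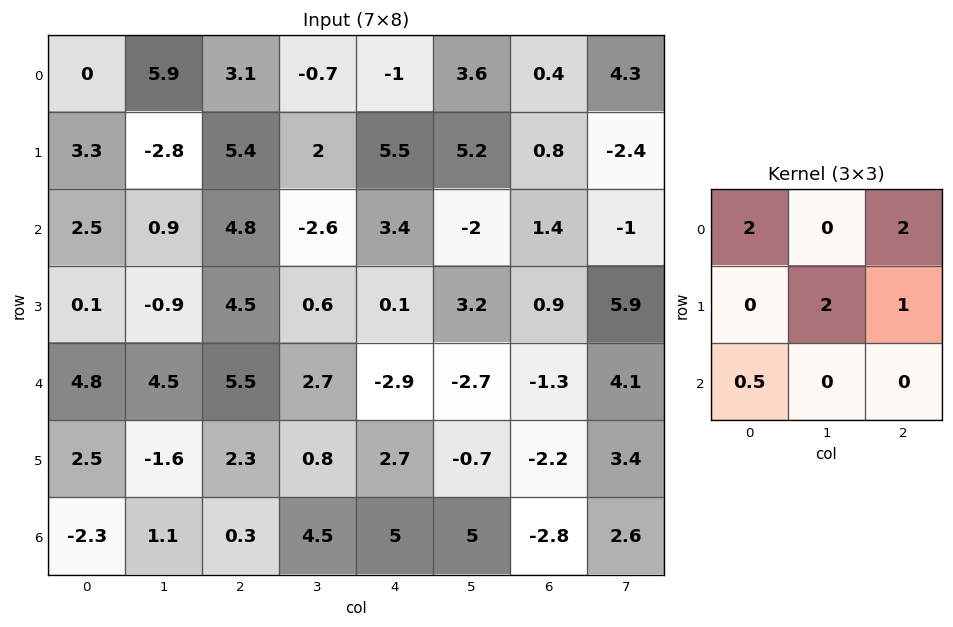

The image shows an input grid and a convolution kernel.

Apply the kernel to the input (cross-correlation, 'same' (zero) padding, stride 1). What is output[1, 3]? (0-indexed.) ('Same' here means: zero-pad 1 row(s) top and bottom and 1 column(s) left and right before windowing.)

16.1

The receptive field on the zero-padded input at this output position is [3.1 -0.7 -1 / 5.4 2 5.5 / 4.8 -2.6 3.4]. Elementwise product with the kernel and sum: 3.1·2 + -1·2 + 2·2 + 5.5·1 + 4.8·0.5.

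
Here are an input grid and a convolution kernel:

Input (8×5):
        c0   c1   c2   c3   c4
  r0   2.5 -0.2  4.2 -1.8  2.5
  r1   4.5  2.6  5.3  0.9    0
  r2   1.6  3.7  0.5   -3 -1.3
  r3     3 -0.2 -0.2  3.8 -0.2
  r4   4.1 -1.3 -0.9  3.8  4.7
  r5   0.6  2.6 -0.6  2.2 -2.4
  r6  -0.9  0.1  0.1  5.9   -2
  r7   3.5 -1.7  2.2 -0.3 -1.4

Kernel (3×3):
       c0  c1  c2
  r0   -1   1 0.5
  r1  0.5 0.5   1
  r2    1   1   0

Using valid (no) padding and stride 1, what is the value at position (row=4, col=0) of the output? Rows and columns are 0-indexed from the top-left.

The receptive field on the input at this output position is [4.1 -1.3 -0.9 / 0.6 2.6 -0.6 / -0.9 0.1 0.1]. Elementwise product with the kernel and sum: 4.1·-1 + -1.3·1 + -0.9·0.5 + 0.6·0.5 + 2.6·0.5 + -0.6·1 + -0.9·1 + 0.1·1.

-5.65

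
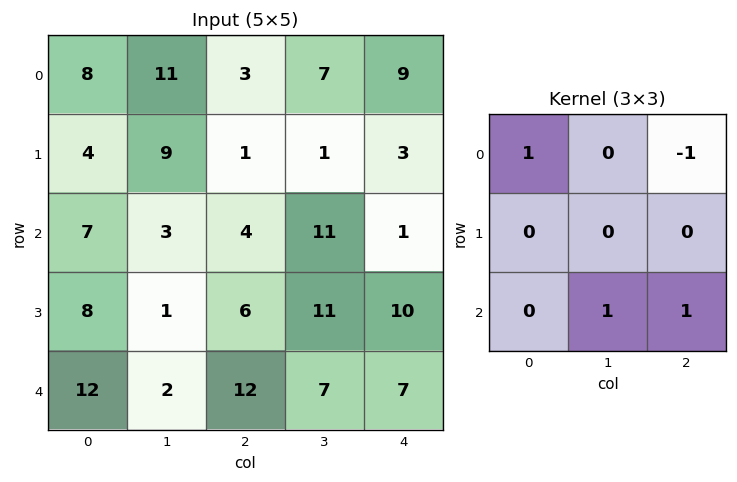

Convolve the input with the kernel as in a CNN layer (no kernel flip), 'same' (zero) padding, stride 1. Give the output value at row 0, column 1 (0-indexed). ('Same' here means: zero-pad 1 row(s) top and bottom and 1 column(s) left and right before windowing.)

10

The receptive field on the zero-padded input at this output position is [0 0 0 / 8 11 3 / 4 9 1]. Elementwise product with the kernel and sum: 0·1 + 0·-1 + 9·1 + 1·1.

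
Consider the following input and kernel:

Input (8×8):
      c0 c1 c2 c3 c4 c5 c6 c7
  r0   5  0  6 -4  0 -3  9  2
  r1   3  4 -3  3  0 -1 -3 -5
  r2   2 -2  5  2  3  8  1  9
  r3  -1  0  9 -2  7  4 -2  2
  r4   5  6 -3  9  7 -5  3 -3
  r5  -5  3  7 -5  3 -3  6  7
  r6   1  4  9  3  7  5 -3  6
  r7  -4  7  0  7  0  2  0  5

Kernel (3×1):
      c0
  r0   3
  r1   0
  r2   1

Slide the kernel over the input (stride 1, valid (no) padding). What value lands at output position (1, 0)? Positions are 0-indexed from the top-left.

The receptive field on the input at this output position is [3 / 2 / -1]. Elementwise product with the kernel and sum: 3·3 + -1·1.

8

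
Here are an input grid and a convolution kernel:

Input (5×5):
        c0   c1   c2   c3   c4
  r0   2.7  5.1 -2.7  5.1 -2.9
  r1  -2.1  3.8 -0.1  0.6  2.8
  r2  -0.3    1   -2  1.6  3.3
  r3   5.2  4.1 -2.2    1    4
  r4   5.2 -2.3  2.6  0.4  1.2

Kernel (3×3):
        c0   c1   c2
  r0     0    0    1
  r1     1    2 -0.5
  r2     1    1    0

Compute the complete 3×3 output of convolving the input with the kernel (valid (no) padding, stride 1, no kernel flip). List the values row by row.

Output[0,0]: The receptive field on the input at this output position is [2.7 5.1 -2.7 / -2.1 3.8 -0.1 / -0.3 1 -2]. Elementwise product with the kernel and sum: -2.7·1 + -2.1·1 + 3.8·2 + -0.1·-0.5 + -0.3·1 + 1·1.

3.55 7.4 -3.6
11.9 -1.3 1.15
15.4 1.1 4.1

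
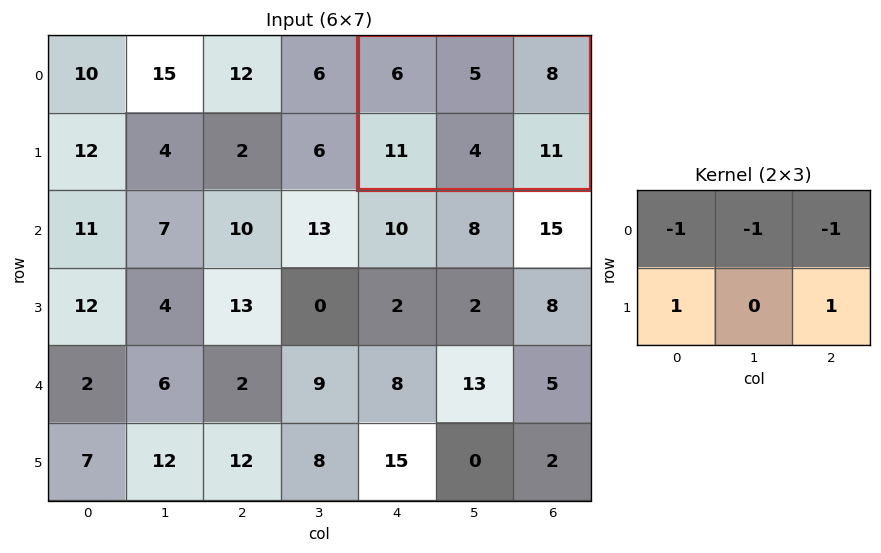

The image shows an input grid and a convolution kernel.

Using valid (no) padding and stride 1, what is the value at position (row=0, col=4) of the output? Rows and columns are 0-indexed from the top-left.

3

The receptive field on the input at this output position is [6 5 8 / 11 4 11]. Elementwise product with the kernel and sum: 6·-1 + 5·-1 + 8·-1 + 11·1 + 11·1.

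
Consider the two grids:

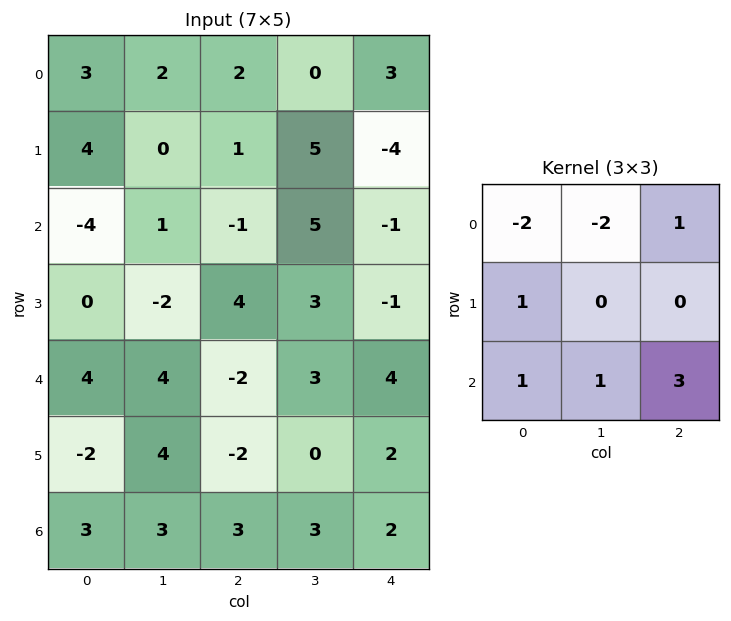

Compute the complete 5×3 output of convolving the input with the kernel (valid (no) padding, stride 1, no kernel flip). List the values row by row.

Output[0,0]: The receptive field on the input at this output position is [3 2 2 / 4 0 1 / -4 1 -1]. Elementwise product with the kernel and sum: 3·-2 + 2·-2 + 2·1 + 4·1 + -4·1 + 1·1 + -1·3.
Output[0,1]: The receptive field on the input at this output position is [2 2 0 / 0 1 5 / 1 -1 5]. Elementwise product with the kernel and sum: 2·-2 + 2·-2 + 0·1 + 0·1 + 1·1 + -1·1 + 5·3.

-10 7 1
-1 15 -13
7 14 8
8 5 -13
-5 18 12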